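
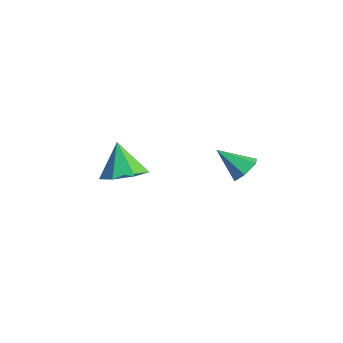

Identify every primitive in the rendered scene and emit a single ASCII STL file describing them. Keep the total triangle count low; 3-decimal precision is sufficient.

solid 
facet normal 0.448 0.623 -0.641
outer loop
vertex 4.277 1.166 -0.173
vertex 3.863 0.935 -0.687
vertex 3.664 1.48 -0.296
endloop
endfacet
facet normal -0.004 0.358 0.934
outer loop
vertex 4.277 1.166 -0.173
vertex 3.664 1.48 -0.296
vertex 3.197 0.005 0.267
endloop
endfacet
facet normal 0.448 0.623 -0.641
outer loop
vertex 3.664 1.48 -0.296
vertex 3.863 0.935 -0.687
vertex 3.25 1.248 -0.811
endloop
endfacet
facet normal -0.790 0.420 0.446
outer loop
vertex 3.664 1.48 -0.296
vertex 3.25 1.248 -0.811
vertex 3.197 0.005 0.267
endloop
endfacet
facet normal 0.448 0.623 -0.641
outer loop
vertex 3.25 1.248 -0.811
vertex 3.863 0.935 -0.687
vertex 3.449 0.703 -1.202
endloop
endfacet
facet normal -0.954 -0.172 -0.245
outer loop
vertex 3.25 1.248 -0.811
vertex 3.449 0.703 -1.202
vertex 3.197 0.005 0.267
endloop
endfacet
facet normal 0.447 0.625 -0.641
outer loop
vertex 3.449 0.703 -1.202
vertex 3.863 0.935 -0.687
vertex 4.063 0.39 -1.079
endloop
endfacet
facet normal -0.332 -0.829 -0.451
outer loop
vertex 3.449 0.703 -1.202
vertex 4.063 0.39 -1.079
vertex 3.197 0.005 0.267
endloop
endfacet
facet normal 0.448 0.625 -0.640
outer loop
vertex 4.063 0.39 -1.079
vertex 3.863 0.935 -0.687
vertex 4.477 0.621 -0.564
endloop
endfacet
facet normal 0.452 -0.891 0.036
outer loop
vertex 4.063 0.39 -1.079
vertex 4.477 0.621 -0.564
vertex 3.197 0.005 0.267
endloop
endfacet
facet normal 0.447 0.624 -0.641
outer loop
vertex 4.477 0.621 -0.564
vertex 3.863 0.935 -0.687
vertex 4.277 1.166 -0.173
endloop
endfacet
facet normal 0.616 -0.297 0.729
outer loop
vertex 4.477 0.621 -0.564
vertex 4.277 1.166 -0.173
vertex 3.197 0.005 0.267
endloop
endfacet
facet normal 0.390 0.034 -0.920
outer loop
vertex -0.522 -2.893 -2.729
vertex -1.197 -2.131 -2.987
vertex -0.234 -2.042 -2.576
endloop
endfacet
facet normal 0.568 -0.328 0.755
outer loop
vertex -0.522 -2.893 -2.729
vertex -0.234 -2.042 -2.576
vertex -1.863 -2.189 -1.413
endloop
endfacet
facet normal 0.390 0.035 -0.920
outer loop
vertex -0.234 -2.042 -2.576
vertex -1.197 -2.131 -2.987
vertex -0.672 -1.258 -2.732
endloop
endfacet
facet normal 0.499 0.429 0.753
outer loop
vertex -0.234 -2.042 -2.576
vertex -0.672 -1.258 -2.732
vertex -1.863 -2.189 -1.413
endloop
endfacet
facet normal 0.390 0.034 -0.920
outer loop
vertex -0.672 -1.258 -2.732
vertex -1.197 -2.131 -2.987
vertex -1.504 -1.131 -3.08
endloop
endfacet
facet normal -0.088 0.849 0.520
outer loop
vertex -0.672 -1.258 -2.732
vertex -1.504 -1.131 -3.08
vertex -1.863 -2.189 -1.413
endloop
endfacet
facet normal 0.390 0.034 -0.920
outer loop
vertex -1.504 -1.131 -3.08
vertex -1.197 -2.131 -2.987
vertex -2.105 -1.757 -3.358
endloop
endfacet
facet normal -0.751 0.619 0.231
outer loop
vertex -1.504 -1.131 -3.08
vertex -2.105 -1.757 -3.358
vertex -1.863 -2.189 -1.413
endloop
endfacet
facet normal 0.390 0.034 -0.920
outer loop
vertex -2.105 -1.757 -3.358
vertex -1.197 -2.131 -2.987
vertex -2.022 -2.665 -3.356
endloop
endfacet
facet normal -0.991 -0.090 0.103
outer loop
vertex -2.105 -1.757 -3.358
vertex -2.022 -2.665 -3.356
vertex -1.863 -2.189 -1.413
endloop
endfacet
facet normal 0.390 0.034 -0.920
outer loop
vertex -2.022 -2.665 -3.356
vertex -1.197 -2.131 -2.987
vertex -1.317 -3.17 -3.076
endloop
endfacet
facet normal -0.626 -0.744 0.234
outer loop
vertex -2.022 -2.665 -3.356
vertex -1.317 -3.17 -3.076
vertex -1.863 -2.189 -1.413
endloop
endfacet
facet normal 0.390 0.034 -0.920
outer loop
vertex -1.317 -3.17 -3.076
vertex -1.197 -2.131 -2.987
vertex -0.522 -2.893 -2.729
endloop
endfacet
facet normal 0.068 -0.849 0.523
outer loop
vertex -1.317 -3.17 -3.076
vertex -0.522 -2.893 -2.729
vertex -1.863 -2.189 -1.413
endloop
endfacet

endsolid


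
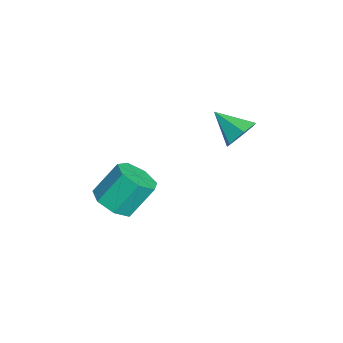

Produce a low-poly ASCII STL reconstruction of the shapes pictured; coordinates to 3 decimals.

solid 
facet normal 0.177 -0.582 -0.794
outer loop
vertex 0.843 -3.464 -1.567
vertex 0.345 -2.887 -2.101
vertex 1.256 -2.864 -1.915
endloop
endfacet
facet normal 0.841 -0.330 0.429
outer loop
vertex 0.843 -3.464 -1.567
vertex 1.256 -2.864 -1.915
vertex 0.554 -2.509 -0.266
endloop
endfacet
facet normal 0.841 -0.329 0.429
outer loop
vertex 0.554 -2.509 -0.266
vertex 1.256 -2.864 -1.915
vertex 0.966 -1.909 -0.614
endloop
endfacet
facet normal -0.177 0.582 0.794
outer loop
vertex 0.554 -2.509 -0.266
vertex 0.966 -1.909 -0.614
vertex 0.055 -1.933 -0.799
endloop
endfacet
facet normal 0.177 -0.582 -0.793
outer loop
vertex 1.256 -2.864 -1.915
vertex 0.345 -2.887 -2.101
vertex 0.983 -2.282 -2.403
endloop
endfacet
facet normal 0.924 0.375 -0.069
outer loop
vertex 1.256 -2.864 -1.915
vertex 0.983 -2.282 -2.403
vertex 0.966 -1.909 -0.614
endloop
endfacet
facet normal 0.924 0.375 -0.069
outer loop
vertex 0.966 -1.909 -0.614
vertex 0.983 -2.282 -2.403
vertex 0.693 -1.327 -1.102
endloop
endfacet
facet normal -0.176 0.583 0.793
outer loop
vertex 0.966 -1.909 -0.614
vertex 0.693 -1.327 -1.102
vertex 0.055 -1.933 -0.799
endloop
endfacet
facet normal 0.176 -0.582 -0.794
outer loop
vertex 0.983 -2.282 -2.403
vertex 0.345 -2.887 -2.101
vertex 0.229 -2.156 -2.663
endloop
endfacet
facet normal 0.311 0.798 -0.516
outer loop
vertex 0.983 -2.282 -2.403
vertex 0.229 -2.156 -2.663
vertex 0.693 -1.327 -1.102
endloop
endfacet
facet normal 0.312 0.798 -0.516
outer loop
vertex 0.693 -1.327 -1.102
vertex 0.229 -2.156 -2.663
vertex -0.06 -1.201 -1.362
endloop
endfacet
facet normal -0.176 0.583 0.793
outer loop
vertex 0.693 -1.327 -1.102
vertex -0.06 -1.201 -1.362
vertex 0.055 -1.933 -0.799
endloop
endfacet
facet normal 0.177 -0.582 -0.794
outer loop
vertex 0.229 -2.156 -2.663
vertex 0.345 -2.887 -2.101
vertex -0.437 -2.581 -2.5
endloop
endfacet
facet normal -0.536 0.619 -0.574
outer loop
vertex 0.229 -2.156 -2.663
vertex -0.437 -2.581 -2.5
vertex -0.06 -1.201 -1.362
endloop
endfacet
facet normal -0.536 0.619 -0.574
outer loop
vertex -0.06 -1.201 -1.362
vertex -0.437 -2.581 -2.5
vertex -0.727 -1.626 -1.198
endloop
endfacet
facet normal -0.176 0.583 0.793
outer loop
vertex -0.06 -1.201 -1.362
vertex -0.727 -1.626 -1.198
vertex 0.055 -1.933 -0.799
endloop
endfacet
facet normal 0.177 -0.583 -0.793
outer loop
vertex -0.437 -2.581 -2.5
vertex 0.345 -2.887 -2.101
vertex -0.515 -3.236 -2.036
endloop
endfacet
facet normal -0.980 -0.025 -0.200
outer loop
vertex -0.437 -2.581 -2.5
vertex -0.515 -3.236 -2.036
vertex -0.727 -1.626 -1.198
endloop
endfacet
facet normal -0.980 -0.026 -0.199
outer loop
vertex -0.727 -1.626 -1.198
vertex -0.515 -3.236 -2.036
vertex -0.804 -2.281 -0.734
endloop
endfacet
facet normal -0.176 0.583 0.793
outer loop
vertex -0.727 -1.626 -1.198
vertex -0.804 -2.281 -0.734
vertex 0.055 -1.933 -0.799
endloop
endfacet
facet normal 0.176 -0.582 -0.794
outer loop
vertex -0.515 -3.236 -2.036
vertex 0.345 -2.887 -2.101
vertex 0.055 -3.629 -1.621
endloop
endfacet
facet normal -0.686 -0.651 0.325
outer loop
vertex -0.515 -3.236 -2.036
vertex 0.055 -3.629 -1.621
vertex -0.804 -2.281 -0.734
endloop
endfacet
facet normal -0.686 -0.651 0.325
outer loop
vertex -0.804 -2.281 -0.734
vertex 0.055 -3.629 -1.621
vertex -0.234 -2.674 -0.319
endloop
endfacet
facet normal -0.176 0.583 0.793
outer loop
vertex -0.804 -2.281 -0.734
vertex -0.234 -2.674 -0.319
vertex 0.055 -1.933 -0.799
endloop
endfacet
facet normal 0.176 -0.582 -0.794
outer loop
vertex 0.055 -3.629 -1.621
vertex 0.345 -2.887 -2.101
vertex 0.843 -3.464 -1.567
endloop
endfacet
facet normal 0.123 -0.787 0.605
outer loop
vertex 0.055 -3.629 -1.621
vertex 0.843 -3.464 -1.567
vertex -0.234 -2.674 -0.319
endloop
endfacet
facet normal 0.124 -0.787 0.605
outer loop
vertex -0.234 -2.674 -0.319
vertex 0.843 -3.464 -1.567
vertex 0.554 -2.509 -0.266
endloop
endfacet
facet normal -0.175 0.583 0.794
outer loop
vertex -0.234 -2.674 -0.319
vertex 0.554 -2.509 -0.266
vertex 0.055 -1.933 -0.799
endloop
endfacet
facet normal 0.526 0.666 -0.529
outer loop
vertex -2.36 2.261 -0.358
vertex -2.928 2.22 -0.975
vertex -3.019 2.782 -0.357
endloop
endfacet
facet normal 0.071 0.088 0.994
outer loop
vertex -2.36 2.261 -0.358
vertex -3.019 2.782 -0.357
vertex -3.732 1.2 -0.165
endloop
endfacet
facet normal 0.525 0.667 -0.529
outer loop
vertex -3.019 2.782 -0.357
vertex -2.928 2.22 -0.975
vertex -3.588 2.74 -0.974
endloop
endfacet
facet normal -0.691 0.386 0.611
outer loop
vertex -3.019 2.782 -0.357
vertex -3.588 2.74 -0.974
vertex -3.732 1.2 -0.165
endloop
endfacet
facet normal 0.525 0.667 -0.529
outer loop
vertex -3.588 2.74 -0.974
vertex -2.928 2.22 -0.975
vertex -3.497 2.178 -1.592
endloop
endfacet
facet normal -0.988 0.011 -0.155
outer loop
vertex -3.588 2.74 -0.974
vertex -3.497 2.178 -1.592
vertex -3.732 1.2 -0.165
endloop
endfacet
facet normal 0.525 0.666 -0.530
outer loop
vertex -3.497 2.178 -1.592
vertex -2.928 2.22 -0.975
vertex -2.837 1.658 -1.592
endloop
endfacet
facet normal -0.521 -0.662 -0.539
outer loop
vertex -3.497 2.178 -1.592
vertex -2.837 1.658 -1.592
vertex -3.732 1.2 -0.165
endloop
endfacet
facet normal 0.526 0.666 -0.529
outer loop
vertex -2.837 1.658 -1.592
vertex -2.928 2.22 -0.975
vertex -2.269 1.7 -0.975
endloop
endfacet
facet normal 0.241 -0.958 -0.156
outer loop
vertex -2.837 1.658 -1.592
vertex -2.269 1.7 -0.975
vertex -3.732 1.2 -0.165
endloop
endfacet
facet normal 0.526 0.666 -0.528
outer loop
vertex -2.269 1.7 -0.975
vertex -2.928 2.22 -0.975
vertex -2.36 2.261 -0.358
endloop
endfacet
facet normal 0.537 -0.583 0.610
outer loop
vertex -2.269 1.7 -0.975
vertex -2.36 2.261 -0.358
vertex -3.732 1.2 -0.165
endloop
endfacet

endsolid


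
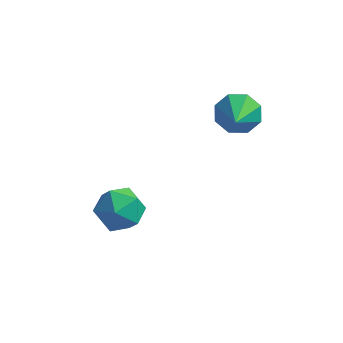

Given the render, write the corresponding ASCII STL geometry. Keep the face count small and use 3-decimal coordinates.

solid 
facet normal -0.199 0.840 -0.505
outer loop
vertex 1.526 0.323 1.863
vertex 0.521 0.264 2.161
vertex 1.387 0.707 2.556
endloop
endfacet
facet normal 0.936 -0.192 0.294
outer loop
vertex 1.526 0.323 1.863
vertex 1.387 0.707 2.556
vertex 0.859 -1.164 3.019
endloop
endfacet
facet normal -0.199 0.840 -0.505
outer loop
vertex 1.387 0.707 2.556
vertex 0.521 0.264 2.161
vertex 0.74 0.831 3.017
endloop
endfacet
facet normal 0.584 0.036 0.811
outer loop
vertex 1.387 0.707 2.556
vertex 0.74 0.831 3.017
vertex 0.859 -1.164 3.019
endloop
endfacet
facet normal -0.199 0.840 -0.505
outer loop
vertex 0.74 0.831 3.017
vertex 0.521 0.264 2.161
vertex -0.035 0.623 2.976
endloop
endfacet
facet normal -0.052 -0.002 0.999
outer loop
vertex 0.74 0.831 3.017
vertex -0.035 0.623 2.976
vertex 0.859 -1.164 3.019
endloop
endfacet
facet normal -0.200 0.839 -0.506
outer loop
vertex -0.035 0.623 2.976
vertex 0.521 0.264 2.161
vertex -0.484 0.204 2.458
endloop
endfacet
facet normal -0.600 -0.282 0.748
outer loop
vertex -0.035 0.623 2.976
vertex -0.484 0.204 2.458
vertex 0.859 -1.164 3.019
endloop
endfacet
facet normal -0.199 0.840 -0.504
outer loop
vertex -0.484 0.204 2.458
vertex 0.521 0.264 2.161
vertex -0.345 -0.179 1.765
endloop
endfacet
facet normal -0.739 -0.641 0.206
outer loop
vertex -0.484 0.204 2.458
vertex -0.345 -0.179 1.765
vertex 0.859 -1.164 3.019
endloop
endfacet
facet normal -0.199 0.840 -0.505
outer loop
vertex -0.345 -0.179 1.765
vertex 0.521 0.264 2.161
vertex 0.301 -0.303 1.305
endloop
endfacet
facet normal -0.387 -0.868 -0.310
outer loop
vertex -0.345 -0.179 1.765
vertex 0.301 -0.303 1.305
vertex 0.859 -1.164 3.019
endloop
endfacet
facet normal -0.199 0.840 -0.505
outer loop
vertex 0.301 -0.303 1.305
vertex 0.521 0.264 2.161
vertex 1.076 -0.095 1.345
endloop
endfacet
facet normal 0.249 -0.831 -0.498
outer loop
vertex 0.301 -0.303 1.305
vertex 1.076 -0.095 1.345
vertex 0.859 -1.164 3.019
endloop
endfacet
facet normal -0.199 0.840 -0.505
outer loop
vertex 1.076 -0.095 1.345
vertex 0.521 0.264 2.161
vertex 1.526 0.323 1.863
endloop
endfacet
facet normal 0.797 -0.550 -0.248
outer loop
vertex 1.076 -0.095 1.345
vertex 1.526 0.323 1.863
vertex 0.859 -1.164 3.019
endloop
endfacet
facet normal 0.115 0.489 0.865
outer loop
vertex -3.619 -1.847 -2.492
vertex -4.116 -2.807 -1.883
vertex -2.891 -2.76 -2.073
endloop
endfacet
facet normal 0.621 0.677 0.396
outer loop
vertex -3.619 -1.847 -2.492
vertex -2.891 -2.76 -2.073
vertex -2.696 -2.279 -3.2
endloop
endfacet
facet normal 0.297 0.937 -0.184
outer loop
vertex -3.619 -1.847 -2.492
vertex -2.696 -2.279 -3.2
vertex -3.8 -2.028 -3.706
endloop
endfacet
facet normal -0.408 0.910 -0.075
outer loop
vertex -3.619 -1.847 -2.492
vertex -3.8 -2.028 -3.706
vertex -4.678 -2.355 -2.892
endloop
endfacet
facet normal -0.520 0.633 0.573
outer loop
vertex -3.619 -1.847 -2.492
vertex -4.678 -2.355 -2.892
vertex -4.116 -2.807 -1.883
endloop
endfacet
facet normal 0.975 0.088 0.206
outer loop
vertex -2.696 -2.279 -3.2
vertex -2.891 -2.76 -2.073
vertex -2.622 -3.505 -3.028
endloop
endfacet
facet normal 0.158 -0.216 0.963
outer loop
vertex -2.891 -2.76 -2.073
vertex -4.116 -2.807 -1.883
vertex -3.5 -3.832 -2.214
endloop
endfacet
facet normal -0.870 0.017 0.492
outer loop
vertex -4.116 -2.807 -1.883
vertex -4.678 -2.355 -2.892
vertex -4.604 -3.581 -2.72
endloop
endfacet
facet normal -0.689 0.465 -0.556
outer loop
vertex -4.678 -2.355 -2.892
vertex -3.8 -2.028 -3.706
vertex -4.409 -3.1 -3.847
endloop
endfacet
facet normal 0.452 0.508 -0.733
outer loop
vertex -3.8 -2.028 -3.706
vertex -2.696 -2.279 -3.2
vertex -3.184 -3.053 -4.037
endloop
endfacet
facet normal 0.408 -0.910 0.075
outer loop
vertex -3.681 -4.013 -3.428
vertex -2.622 -3.505 -3.028
vertex -3.5 -3.832 -2.214
endloop
endfacet
facet normal -0.297 -0.937 0.184
outer loop
vertex -3.681 -4.013 -3.428
vertex -3.5 -3.832 -2.214
vertex -4.604 -3.581 -2.72
endloop
endfacet
facet normal -0.621 -0.677 -0.396
outer loop
vertex -3.681 -4.013 -3.428
vertex -4.604 -3.581 -2.72
vertex -4.409 -3.1 -3.847
endloop
endfacet
facet normal -0.115 -0.489 -0.865
outer loop
vertex -3.681 -4.013 -3.428
vertex -4.409 -3.1 -3.847
vertex -3.184 -3.053 -4.037
endloop
endfacet
facet normal 0.520 -0.633 -0.573
outer loop
vertex -3.681 -4.013 -3.428
vertex -3.184 -3.053 -4.037
vertex -2.622 -3.505 -3.028
endloop
endfacet
facet normal 0.689 -0.465 0.556
outer loop
vertex -3.5 -3.832 -2.214
vertex -2.622 -3.505 -3.028
vertex -2.891 -2.76 -2.073
endloop
endfacet
facet normal -0.452 -0.508 0.733
outer loop
vertex -4.604 -3.581 -2.72
vertex -3.5 -3.832 -2.214
vertex -4.116 -2.807 -1.883
endloop
endfacet
facet normal -0.975 -0.088 -0.206
outer loop
vertex -4.409 -3.1 -3.847
vertex -4.604 -3.581 -2.72
vertex -4.678 -2.355 -2.892
endloop
endfacet
facet normal -0.158 0.216 -0.963
outer loop
vertex -3.184 -3.053 -4.037
vertex -4.409 -3.1 -3.847
vertex -3.8 -2.028 -3.706
endloop
endfacet
facet normal 0.870 -0.017 -0.492
outer loop
vertex -2.622 -3.505 -3.028
vertex -3.184 -3.053 -4.037
vertex -2.696 -2.279 -3.2
endloop
endfacet

endsolid


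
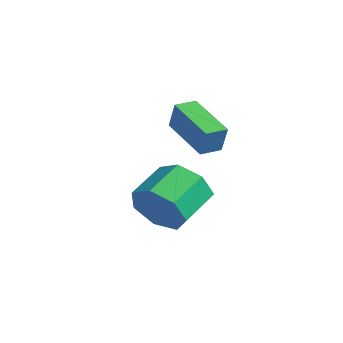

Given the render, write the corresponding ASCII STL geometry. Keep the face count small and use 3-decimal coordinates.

solid 
facet normal 0.333 -0.873 -0.356
outer loop
vertex 3.671 -1.1 -2.643
vertex 3.321 -1.602 -1.74
vertex 2.784 -1.426 -2.672
endloop
endfacet
facet normal -0.096 0.345 -0.934
outer loop
vertex 3.671 -1.1 -2.643
vertex 2.784 -1.426 -2.672
vertex 3.129 0.323 -2.062
endloop
endfacet
facet normal -0.095 0.344 -0.934
outer loop
vertex 3.129 0.323 -2.062
vertex 2.784 -1.426 -2.672
vertex 2.242 -0.003 -2.092
endloop
endfacet
facet normal -0.333 0.873 0.356
outer loop
vertex 3.129 0.323 -2.062
vertex 2.242 -0.003 -2.092
vertex 2.779 -0.178 -1.16
endloop
endfacet
facet normal 0.332 -0.873 -0.356
outer loop
vertex 2.784 -1.426 -2.672
vertex 3.321 -1.602 -1.74
vertex 2.301 -1.884 -2.0
endloop
endfacet
facet normal -0.793 -0.055 -0.607
outer loop
vertex 2.784 -1.426 -2.672
vertex 2.301 -1.884 -2.0
vertex 2.242 -0.003 -2.092
endloop
endfacet
facet normal -0.793 -0.055 -0.607
outer loop
vertex 2.242 -0.003 -2.092
vertex 2.301 -1.884 -2.0
vertex 1.759 -0.461 -1.42
endloop
endfacet
facet normal -0.333 0.873 0.356
outer loop
vertex 2.242 -0.003 -2.092
vertex 1.759 -0.461 -1.42
vertex 2.779 -0.178 -1.16
endloop
endfacet
facet normal 0.332 -0.873 -0.356
outer loop
vertex 2.301 -1.884 -2.0
vertex 3.321 -1.602 -1.74
vertex 2.586 -2.129 -1.133
endloop
endfacet
facet normal -0.894 -0.413 0.177
outer loop
vertex 2.301 -1.884 -2.0
vertex 2.586 -2.129 -1.133
vertex 1.759 -0.461 -1.42
endloop
endfacet
facet normal -0.894 -0.413 0.177
outer loop
vertex 1.759 -0.461 -1.42
vertex 2.586 -2.129 -1.133
vertex 2.044 -0.706 -0.552
endloop
endfacet
facet normal -0.333 0.873 0.356
outer loop
vertex 1.759 -0.461 -1.42
vertex 2.044 -0.706 -0.552
vertex 2.779 -0.178 -1.16
endloop
endfacet
facet normal 0.332 -0.873 -0.356
outer loop
vertex 2.586 -2.129 -1.133
vertex 3.321 -1.602 -1.74
vertex 3.425 -1.977 -0.722
endloop
endfacet
facet normal -0.322 -0.460 0.827
outer loop
vertex 2.586 -2.129 -1.133
vertex 3.425 -1.977 -0.722
vertex 2.044 -0.706 -0.552
endloop
endfacet
facet normal -0.321 -0.460 0.828
outer loop
vertex 2.044 -0.706 -0.552
vertex 3.425 -1.977 -0.722
vertex 2.883 -0.554 -0.142
endloop
endfacet
facet normal -0.332 0.873 0.356
outer loop
vertex 2.044 -0.706 -0.552
vertex 2.883 -0.554 -0.142
vertex 2.779 -0.178 -1.16
endloop
endfacet
facet normal 0.332 -0.874 -0.356
outer loop
vertex 3.425 -1.977 -0.722
vertex 3.321 -1.602 -1.74
vertex 4.185 -1.543 -1.079
endloop
endfacet
facet normal 0.493 -0.161 0.855
outer loop
vertex 3.425 -1.977 -0.722
vertex 4.185 -1.543 -1.079
vertex 2.883 -0.554 -0.142
endloop
endfacet
facet normal 0.493 -0.161 0.855
outer loop
vertex 2.883 -0.554 -0.142
vertex 4.185 -1.543 -1.079
vertex 3.643 -0.119 -0.498
endloop
endfacet
facet normal -0.333 0.873 0.356
outer loop
vertex 2.883 -0.554 -0.142
vertex 3.643 -0.119 -0.498
vertex 2.779 -0.178 -1.16
endloop
endfacet
facet normal 0.333 -0.873 -0.357
outer loop
vertex 4.185 -1.543 -1.079
vertex 3.321 -1.602 -1.74
vertex 4.295 -1.152 -1.933
endloop
endfacet
facet normal 0.936 0.259 0.239
outer loop
vertex 4.185 -1.543 -1.079
vertex 4.295 -1.152 -1.933
vertex 3.643 -0.119 -0.498
endloop
endfacet
facet normal 0.936 0.259 0.239
outer loop
vertex 3.643 -0.119 -0.498
vertex 4.295 -1.152 -1.933
vertex 3.753 0.271 -1.353
endloop
endfacet
facet normal -0.332 0.874 0.356
outer loop
vertex 3.643 -0.119 -0.498
vertex 3.753 0.271 -1.353
vertex 2.779 -0.178 -1.16
endloop
endfacet
facet normal 0.333 -0.873 -0.356
outer loop
vertex 4.295 -1.152 -1.933
vertex 3.321 -1.602 -1.74
vertex 3.671 -1.1 -2.643
endloop
endfacet
facet normal 0.675 0.484 -0.557
outer loop
vertex 4.295 -1.152 -1.933
vertex 3.671 -1.1 -2.643
vertex 3.753 0.271 -1.353
endloop
endfacet
facet normal 0.674 0.484 -0.558
outer loop
vertex 3.753 0.271 -1.353
vertex 3.671 -1.1 -2.643
vertex 3.129 0.323 -2.062
endloop
endfacet
facet normal -0.332 0.873 0.356
outer loop
vertex 3.753 0.271 -1.353
vertex 3.129 0.323 -2.062
vertex 2.779 -0.178 -1.16
endloop
endfacet
facet normal -0.952 0.009 0.308
outer loop
vertex -0.926 1.791 0.625
vertex -0.92 2.671 0.619
vertex -1.289 1.786 -0.498
endloop
endfacet
facet normal -0.006 -1.000 0.007
outer loop
vertex 0.7 1.769 -1.139
vertex -0.926 1.791 0.625
vertex -1.289 1.786 -0.498
endloop
endfacet
facet normal -0.952 0.009 0.308
outer loop
vertex -1.289 1.786 -0.498
vertex -0.92 2.671 0.619
vertex -1.283 2.666 -0.504
endloop
endfacet
facet normal -0.307 -0.004 -0.952
outer loop
vertex -1.283 2.666 -0.504
vertex 0.7 1.769 -1.139
vertex -1.289 1.786 -0.498
endloop
endfacet
facet normal 0.307 0.004 0.952
outer loop
vertex -0.926 1.791 0.625
vertex 1.069 2.654 -0.022
vertex -0.92 2.671 0.619
endloop
endfacet
facet normal -0.006 -1.000 0.007
outer loop
vertex 1.063 1.774 -0.016
vertex -0.926 1.791 0.625
vertex 0.7 1.769 -1.139
endloop
endfacet
facet normal 0.307 0.004 0.952
outer loop
vertex 1.063 1.774 -0.016
vertex 1.069 2.654 -0.022
vertex -0.926 1.791 0.625
endloop
endfacet
facet normal 0.006 1.000 -0.007
outer loop
vertex -0.92 2.671 0.619
vertex 1.069 2.654 -0.022
vertex -1.283 2.666 -0.504
endloop
endfacet
facet normal -0.307 -0.004 -0.952
outer loop
vertex 0.706 2.649 -1.145
vertex 0.7 1.769 -1.139
vertex -1.283 2.666 -0.504
endloop
endfacet
facet normal 0.006 1.000 -0.007
outer loop
vertex -1.283 2.666 -0.504
vertex 1.069 2.654 -0.022
vertex 0.706 2.649 -1.145
endloop
endfacet
facet normal 0.952 -0.009 -0.308
outer loop
vertex 0.706 2.649 -1.145
vertex 1.063 1.774 -0.016
vertex 0.7 1.769 -1.139
endloop
endfacet
facet normal 0.952 -0.009 -0.308
outer loop
vertex 1.069 2.654 -0.022
vertex 1.063 1.774 -0.016
vertex 0.706 2.649 -1.145
endloop
endfacet

endsolid


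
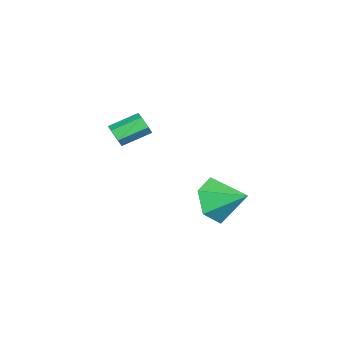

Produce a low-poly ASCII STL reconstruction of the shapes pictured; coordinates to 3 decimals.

solid 
facet normal -0.289 -0.850 -0.441
outer loop
vertex 2.436 0.757 -3.328
vertex 1.92 0.454 -2.405
vertex 1.383 1.033 -3.17
endloop
endfacet
facet normal 0.144 0.844 -0.517
outer loop
vertex 2.436 0.757 -3.328
vertex 1.383 1.033 -3.17
vertex 2.36 1.746 -1.735
endloop
endfacet
facet normal -0.289 -0.850 -0.441
outer loop
vertex 1.383 1.033 -3.17
vertex 1.92 0.454 -2.405
vertex 0.867 0.73 -2.247
endloop
endfacet
facet normal -0.554 0.832 -0.036
outer loop
vertex 1.383 1.033 -3.17
vertex 0.867 0.73 -2.247
vertex 2.36 1.746 -1.735
endloop
endfacet
facet normal -0.289 -0.850 -0.440
outer loop
vertex 0.867 0.73 -2.247
vertex 1.92 0.454 -2.405
vertex 1.405 0.151 -1.482
endloop
endfacet
facet normal -0.544 0.439 0.715
outer loop
vertex 0.867 0.73 -2.247
vertex 1.405 0.151 -1.482
vertex 2.36 1.746 -1.735
endloop
endfacet
facet normal -0.289 -0.850 -0.440
outer loop
vertex 1.405 0.151 -1.482
vertex 1.92 0.454 -2.405
vertex 2.458 -0.125 -1.64
endloop
endfacet
facet normal 0.163 0.059 0.985
outer loop
vertex 1.405 0.151 -1.482
vertex 2.458 -0.125 -1.64
vertex 2.36 1.746 -1.735
endloop
endfacet
facet normal -0.289 -0.850 -0.440
outer loop
vertex 2.458 -0.125 -1.64
vertex 1.92 0.454 -2.405
vertex 2.973 0.178 -2.563
endloop
endfacet
facet normal 0.861 0.071 0.504
outer loop
vertex 2.458 -0.125 -1.64
vertex 2.973 0.178 -2.563
vertex 2.36 1.746 -1.735
endloop
endfacet
facet normal -0.289 -0.850 -0.441
outer loop
vertex 2.973 0.178 -2.563
vertex 1.92 0.454 -2.405
vertex 2.436 0.757 -3.328
endloop
endfacet
facet normal 0.851 0.463 -0.247
outer loop
vertex 2.973 0.178 -2.563
vertex 2.436 0.757 -3.328
vertex 2.36 1.746 -1.735
endloop
endfacet
facet normal 0.440 -0.800 -0.409
outer loop
vertex -1.901 -4.087 -2.027
vertex -2.097 -4.412 -1.602
vertex -2.408 -4.342 -2.074
endloop
endfacet
facet normal -0.117 0.400 -0.909
outer loop
vertex -1.901 -4.087 -2.027
vertex -2.408 -4.342 -2.074
vertex -2.507 -2.983 -1.463
endloop
endfacet
facet normal -0.117 0.400 -0.909
outer loop
vertex -2.507 -2.983 -1.463
vertex -2.408 -4.342 -2.074
vertex -3.015 -3.238 -1.51
endloop
endfacet
facet normal -0.439 0.800 0.409
outer loop
vertex -2.507 -2.983 -1.463
vertex -3.015 -3.238 -1.51
vertex -2.703 -3.308 -1.038
endloop
endfacet
facet normal 0.440 -0.800 -0.409
outer loop
vertex -2.408 -4.342 -2.074
vertex -2.097 -4.412 -1.602
vertex -2.604 -4.667 -1.649
endloop
endfacet
facet normal -0.830 -0.187 -0.526
outer loop
vertex -2.408 -4.342 -2.074
vertex -2.604 -4.667 -1.649
vertex -3.015 -3.238 -1.51
endloop
endfacet
facet normal -0.830 -0.187 -0.526
outer loop
vertex -3.015 -3.238 -1.51
vertex -2.604 -4.667 -1.649
vertex -3.211 -3.563 -1.085
endloop
endfacet
facet normal -0.439 0.800 0.409
outer loop
vertex -3.015 -3.238 -1.51
vertex -3.211 -3.563 -1.085
vertex -2.703 -3.308 -1.038
endloop
endfacet
facet normal 0.440 -0.800 -0.409
outer loop
vertex -2.604 -4.667 -1.649
vertex -2.097 -4.412 -1.602
vertex -2.293 -4.737 -1.177
endloop
endfacet
facet normal -0.713 -0.588 0.383
outer loop
vertex -2.604 -4.667 -1.649
vertex -2.293 -4.737 -1.177
vertex -3.211 -3.563 -1.085
endloop
endfacet
facet normal -0.713 -0.587 0.384
outer loop
vertex -3.211 -3.563 -1.085
vertex -2.293 -4.737 -1.177
vertex -2.899 -3.633 -0.613
endloop
endfacet
facet normal -0.439 0.800 0.409
outer loop
vertex -3.211 -3.563 -1.085
vertex -2.899 -3.633 -0.613
vertex -2.703 -3.308 -1.038
endloop
endfacet
facet normal 0.439 -0.800 -0.409
outer loop
vertex -2.293 -4.737 -1.177
vertex -2.097 -4.412 -1.602
vertex -1.785 -4.482 -1.13
endloop
endfacet
facet normal 0.117 -0.400 0.909
outer loop
vertex -2.293 -4.737 -1.177
vertex -1.785 -4.482 -1.13
vertex -2.899 -3.633 -0.613
endloop
endfacet
facet normal 0.117 -0.400 0.909
outer loop
vertex -2.899 -3.633 -0.613
vertex -1.785 -4.482 -1.13
vertex -2.392 -3.378 -0.566
endloop
endfacet
facet normal -0.440 0.800 0.409
outer loop
vertex -2.899 -3.633 -0.613
vertex -2.392 -3.378 -0.566
vertex -2.703 -3.308 -1.038
endloop
endfacet
facet normal 0.439 -0.800 -0.409
outer loop
vertex -1.785 -4.482 -1.13
vertex -2.097 -4.412 -1.602
vertex -1.589 -4.157 -1.555
endloop
endfacet
facet normal 0.830 0.187 0.526
outer loop
vertex -1.785 -4.482 -1.13
vertex -1.589 -4.157 -1.555
vertex -2.392 -3.378 -0.566
endloop
endfacet
facet normal 0.830 0.187 0.526
outer loop
vertex -2.392 -3.378 -0.566
vertex -1.589 -4.157 -1.555
vertex -2.196 -3.053 -0.991
endloop
endfacet
facet normal -0.440 0.800 0.409
outer loop
vertex -2.392 -3.378 -0.566
vertex -2.196 -3.053 -0.991
vertex -2.703 -3.308 -1.038
endloop
endfacet
facet normal 0.439 -0.800 -0.409
outer loop
vertex -1.589 -4.157 -1.555
vertex -2.097 -4.412 -1.602
vertex -1.901 -4.087 -2.027
endloop
endfacet
facet normal 0.712 0.588 -0.384
outer loop
vertex -1.589 -4.157 -1.555
vertex -1.901 -4.087 -2.027
vertex -2.196 -3.053 -0.991
endloop
endfacet
facet normal 0.713 0.587 -0.383
outer loop
vertex -2.196 -3.053 -0.991
vertex -1.901 -4.087 -2.027
vertex -2.507 -2.983 -1.463
endloop
endfacet
facet normal -0.440 0.800 0.409
outer loop
vertex -2.196 -3.053 -0.991
vertex -2.507 -2.983 -1.463
vertex -2.703 -3.308 -1.038
endloop
endfacet

endsolid


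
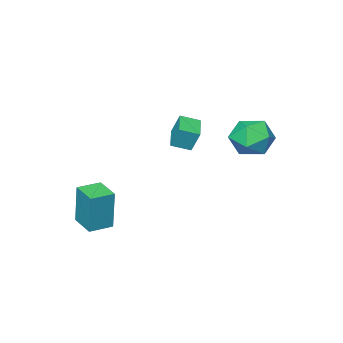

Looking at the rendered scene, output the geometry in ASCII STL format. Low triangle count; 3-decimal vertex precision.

solid 
facet normal -0.979 0.203 0.010
outer loop
vertex 2.198 -0.521 -1.43
vertex 2.453 0.715 -1.572
vertex 2.131 -0.744 -3.497
endloop
endfacet
facet normal -0.200 -0.973 0.112
outer loop
vertex 3.247 -0.975 -3.508
vertex 2.198 -0.521 -1.43
vertex 2.131 -0.744 -3.497
endloop
endfacet
facet normal -0.979 0.202 0.010
outer loop
vertex 2.131 -0.744 -3.497
vertex 2.453 0.715 -1.572
vertex 2.385 0.492 -3.639
endloop
endfacet
facet normal -0.032 -0.108 -0.994
outer loop
vertex 2.385 0.492 -3.639
vertex 3.247 -0.975 -3.508
vertex 2.131 -0.744 -3.497
endloop
endfacet
facet normal 0.032 0.108 0.994
outer loop
vertex 2.198 -0.521 -1.43
vertex 3.569 0.484 -1.583
vertex 2.453 0.715 -1.572
endloop
endfacet
facet normal -0.200 -0.973 0.112
outer loop
vertex 3.315 -0.752 -1.441
vertex 2.198 -0.521 -1.43
vertex 3.247 -0.975 -3.508
endloop
endfacet
facet normal 0.032 0.108 0.994
outer loop
vertex 3.315 -0.752 -1.441
vertex 3.569 0.484 -1.583
vertex 2.198 -0.521 -1.43
endloop
endfacet
facet normal 0.200 0.973 -0.112
outer loop
vertex 2.453 0.715 -1.572
vertex 3.569 0.484 -1.583
vertex 2.385 0.492 -3.639
endloop
endfacet
facet normal -0.032 -0.108 -0.994
outer loop
vertex 3.502 0.261 -3.65
vertex 3.247 -0.975 -3.508
vertex 2.385 0.492 -3.639
endloop
endfacet
facet normal 0.200 0.973 -0.112
outer loop
vertex 2.385 0.492 -3.639
vertex 3.569 0.484 -1.583
vertex 3.502 0.261 -3.65
endloop
endfacet
facet normal 0.979 -0.203 -0.010
outer loop
vertex 3.502 0.261 -3.65
vertex 3.315 -0.752 -1.441
vertex 3.247 -0.975 -3.508
endloop
endfacet
facet normal 0.979 -0.202 -0.010
outer loop
vertex 3.569 0.484 -1.583
vertex 3.315 -0.752 -1.441
vertex 3.502 0.261 -3.65
endloop
endfacet
facet normal -0.604 0.667 0.436
outer loop
vertex -2.634 4.708 1.595
vertex -3.506 4.234 1.112
vertex -3.171 3.889 2.105
endloop
endfacet
facet normal -0.028 0.542 0.840
outer loop
vertex -2.634 4.708 1.595
vertex -3.171 3.889 2.105
vertex -2.067 3.92 2.122
endloop
endfacet
facet normal 0.551 0.700 0.454
outer loop
vertex -2.634 4.708 1.595
vertex -2.067 3.92 2.122
vertex -1.721 4.285 1.139
endloop
endfacet
facet normal 0.334 0.924 -0.188
outer loop
vertex -2.634 4.708 1.595
vertex -1.721 4.285 1.139
vertex -2.61 4.479 0.515
endloop
endfacet
facet normal -0.380 0.903 -0.200
outer loop
vertex -2.634 4.708 1.595
vertex -2.61 4.479 0.515
vertex -3.506 4.234 1.112
endloop
endfacet
facet normal -0.011 -0.156 0.988
outer loop
vertex -2.067 3.92 2.122
vertex -3.171 3.889 2.105
vertex -2.59 2.961 1.965
endloop
endfacet
facet normal -0.941 0.047 0.334
outer loop
vertex -3.171 3.889 2.105
vertex -3.506 4.234 1.112
vertex -3.479 3.155 1.341
endloop
endfacet
facet normal -0.579 0.429 -0.693
outer loop
vertex -3.506 4.234 1.112
vertex -2.61 4.479 0.515
vertex -3.133 3.52 0.358
endloop
endfacet
facet normal 0.575 0.462 -0.675
outer loop
vertex -2.61 4.479 0.515
vertex -1.721 4.285 1.139
vertex -2.029 3.551 0.375
endloop
endfacet
facet normal 0.926 0.100 0.363
outer loop
vertex -1.721 4.285 1.139
vertex -2.067 3.92 2.122
vertex -1.694 3.206 1.368
endloop
endfacet
facet normal -0.334 -0.924 0.188
outer loop
vertex -2.566 2.732 0.885
vertex -2.59 2.961 1.965
vertex -3.479 3.155 1.341
endloop
endfacet
facet normal -0.551 -0.700 -0.454
outer loop
vertex -2.566 2.732 0.885
vertex -3.479 3.155 1.341
vertex -3.133 3.52 0.358
endloop
endfacet
facet normal 0.028 -0.542 -0.840
outer loop
vertex -2.566 2.732 0.885
vertex -3.133 3.52 0.358
vertex -2.029 3.551 0.375
endloop
endfacet
facet normal 0.604 -0.667 -0.436
outer loop
vertex -2.566 2.732 0.885
vertex -2.029 3.551 0.375
vertex -1.694 3.206 1.368
endloop
endfacet
facet normal 0.380 -0.903 0.200
outer loop
vertex -2.566 2.732 0.885
vertex -1.694 3.206 1.368
vertex -2.59 2.961 1.965
endloop
endfacet
facet normal -0.575 -0.462 0.675
outer loop
vertex -3.479 3.155 1.341
vertex -2.59 2.961 1.965
vertex -3.171 3.889 2.105
endloop
endfacet
facet normal -0.926 -0.100 -0.363
outer loop
vertex -3.133 3.52 0.358
vertex -3.479 3.155 1.341
vertex -3.506 4.234 1.112
endloop
endfacet
facet normal 0.011 0.156 -0.988
outer loop
vertex -2.029 3.551 0.375
vertex -3.133 3.52 0.358
vertex -2.61 4.479 0.515
endloop
endfacet
facet normal 0.941 -0.047 -0.334
outer loop
vertex -1.694 3.206 1.368
vertex -2.029 3.551 0.375
vertex -1.721 4.285 1.139
endloop
endfacet
facet normal 0.579 -0.429 0.693
outer loop
vertex -2.59 2.961 1.965
vertex -1.694 3.206 1.368
vertex -2.067 3.92 2.122
endloop
endfacet
facet normal -0.671 -0.707 0.222
outer loop
vertex 0.344 2.451 2.981
vertex -0.325 2.993 2.685
vertex 0.452 2.031 1.971
endloop
endfacet
facet normal 0.734 -0.595 0.326
outer loop
vertex 1.285 2.907 1.695
vertex 0.344 2.451 2.981
vertex 0.452 2.031 1.971
endloop
endfacet
facet normal -0.671 -0.707 0.222
outer loop
vertex 0.452 2.031 1.971
vertex -0.325 2.993 2.685
vertex -0.216 2.572 1.674
endloop
endfacet
facet normal 0.098 -0.383 -0.919
outer loop
vertex -0.216 2.572 1.674
vertex 1.285 2.907 1.695
vertex 0.452 2.031 1.971
endloop
endfacet
facet normal -0.097 0.382 0.919
outer loop
vertex 0.344 2.451 2.981
vertex 0.508 3.869 2.409
vertex -0.325 2.993 2.685
endloop
endfacet
facet normal 0.735 -0.595 0.327
outer loop
vertex 1.176 3.328 2.706
vertex 0.344 2.451 2.981
vertex 1.285 2.907 1.695
endloop
endfacet
facet normal -0.099 0.382 0.919
outer loop
vertex 1.176 3.328 2.706
vertex 0.508 3.869 2.409
vertex 0.344 2.451 2.981
endloop
endfacet
facet normal -0.734 0.595 -0.327
outer loop
vertex -0.325 2.993 2.685
vertex 0.508 3.869 2.409
vertex -0.216 2.572 1.674
endloop
endfacet
facet normal 0.098 -0.381 -0.919
outer loop
vertex 0.616 3.449 1.399
vertex 1.285 2.907 1.695
vertex -0.216 2.572 1.674
endloop
endfacet
facet normal -0.735 0.595 -0.326
outer loop
vertex -0.216 2.572 1.674
vertex 0.508 3.869 2.409
vertex 0.616 3.449 1.399
endloop
endfacet
facet normal 0.671 0.707 -0.222
outer loop
vertex 0.616 3.449 1.399
vertex 1.176 3.328 2.706
vertex 1.285 2.907 1.695
endloop
endfacet
facet normal 0.671 0.707 -0.222
outer loop
vertex 0.508 3.869 2.409
vertex 1.176 3.328 2.706
vertex 0.616 3.449 1.399
endloop
endfacet

endsolid


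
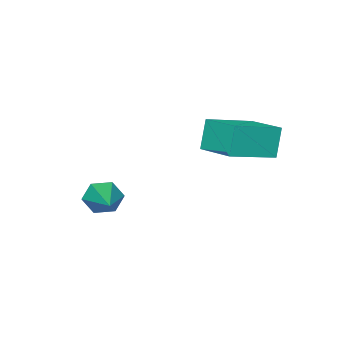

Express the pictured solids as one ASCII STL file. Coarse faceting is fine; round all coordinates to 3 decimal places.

solid 
facet normal -0.938 0.217 -0.270
outer loop
vertex -3.985 0.89 2.169
vertex -3.787 1.931 2.318
vertex -3.73 0.96 1.34
endloop
endfacet
facet normal -0.185 -0.973 -0.139
outer loop
vertex -2.473 0.669 1.702
vertex -3.985 0.89 2.169
vertex -3.73 0.96 1.34
endloop
endfacet
facet normal -0.938 0.218 -0.271
outer loop
vertex -3.73 0.96 1.34
vertex -3.787 1.931 2.318
vertex -3.531 2.001 1.489
endloop
endfacet
facet normal 0.293 0.080 -0.953
outer loop
vertex -3.531 2.001 1.489
vertex -2.473 0.669 1.702
vertex -3.73 0.96 1.34
endloop
endfacet
facet normal -0.293 -0.081 0.953
outer loop
vertex -3.985 0.89 2.169
vertex -2.53 1.64 2.68
vertex -3.787 1.931 2.318
endloop
endfacet
facet normal -0.185 -0.973 -0.139
outer loop
vertex -2.729 0.599 2.531
vertex -3.985 0.89 2.169
vertex -2.473 0.669 1.702
endloop
endfacet
facet normal -0.293 -0.080 0.953
outer loop
vertex -2.729 0.599 2.531
vertex -2.53 1.64 2.68
vertex -3.985 0.89 2.169
endloop
endfacet
facet normal 0.185 0.973 0.139
outer loop
vertex -3.787 1.931 2.318
vertex -2.53 1.64 2.68
vertex -3.531 2.001 1.489
endloop
endfacet
facet normal 0.293 0.081 -0.953
outer loop
vertex -2.275 1.71 1.851
vertex -2.473 0.669 1.702
vertex -3.531 2.001 1.489
endloop
endfacet
facet normal 0.185 0.973 0.139
outer loop
vertex -3.531 2.001 1.489
vertex -2.53 1.64 2.68
vertex -2.275 1.71 1.851
endloop
endfacet
facet normal 0.938 -0.217 0.271
outer loop
vertex -2.275 1.71 1.851
vertex -2.729 0.599 2.531
vertex -2.473 0.669 1.702
endloop
endfacet
facet normal 0.938 -0.218 0.270
outer loop
vertex -2.53 1.64 2.68
vertex -2.729 0.599 2.531
vertex -2.275 1.71 1.851
endloop
endfacet
facet normal -0.601 -0.746 -0.286
outer loop
vertex -1.258 -1.529 -0.638
vertex -1.518 -1.482 -0.214
vertex -1.651 -1.22 -0.618
endloop
endfacet
facet normal 0.303 0.440 -0.846
outer loop
vertex -1.258 -1.529 -0.638
vertex -1.651 -1.22 -0.618
vertex -0.582 -0.318 0.234
endloop
endfacet
facet normal -0.601 -0.746 -0.286
outer loop
vertex -1.651 -1.22 -0.618
vertex -1.518 -1.482 -0.214
vertex -1.911 -1.173 -0.194
endloop
endfacet
facet normal -0.424 0.835 -0.352
outer loop
vertex -1.651 -1.22 -0.618
vertex -1.911 -1.173 -0.194
vertex -0.582 -0.318 0.234
endloop
endfacet
facet normal -0.601 -0.745 -0.289
outer loop
vertex -1.911 -1.173 -0.194
vertex -1.518 -1.482 -0.214
vertex -1.779 -1.436 0.21
endloop
endfacet
facet normal -0.566 0.594 0.572
outer loop
vertex -1.911 -1.173 -0.194
vertex -1.779 -1.436 0.21
vertex -0.582 -0.318 0.234
endloop
endfacet
facet normal -0.599 -0.747 -0.288
outer loop
vertex -1.779 -1.436 0.21
vertex -1.518 -1.482 -0.214
vertex -1.386 -1.744 0.191
endloop
endfacet
facet normal 0.017 -0.040 0.999
outer loop
vertex -1.779 -1.436 0.21
vertex -1.386 -1.744 0.191
vertex -0.582 -0.318 0.234
endloop
endfacet
facet normal -0.602 -0.746 -0.286
outer loop
vertex -1.386 -1.744 0.191
vertex -1.518 -1.482 -0.214
vertex -1.126 -1.791 -0.233
endloop
endfacet
facet normal 0.745 -0.435 0.505
outer loop
vertex -1.386 -1.744 0.191
vertex -1.126 -1.791 -0.233
vertex -0.582 -0.318 0.234
endloop
endfacet
facet normal -0.602 -0.746 -0.286
outer loop
vertex -1.126 -1.791 -0.233
vertex -1.518 -1.482 -0.214
vertex -1.258 -1.529 -0.638
endloop
endfacet
facet normal 0.888 -0.196 -0.416
outer loop
vertex -1.126 -1.791 -0.233
vertex -1.258 -1.529 -0.638
vertex -0.582 -0.318 0.234
endloop
endfacet

endsolid


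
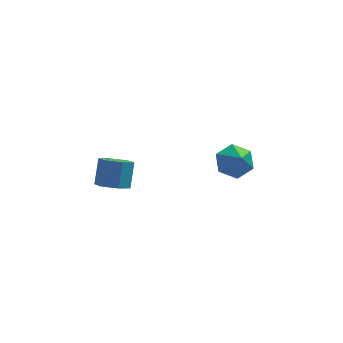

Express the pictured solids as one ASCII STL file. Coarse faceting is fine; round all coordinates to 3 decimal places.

solid 
facet normal -0.185 -0.591 -0.785
outer loop
vertex -2.689 -1.958 2.865
vertex -3.503 -1.715 2.874
vertex -2.936 -1.281 2.414
endloop
endfacet
facet normal 0.939 0.130 -0.319
outer loop
vertex -2.689 -1.958 2.865
vertex -2.936 -1.281 2.414
vertex -2.422 -1.108 3.996
endloop
endfacet
facet normal 0.939 0.130 -0.319
outer loop
vertex -2.422 -1.108 3.996
vertex -2.936 -1.281 2.414
vertex -2.669 -0.431 3.546
endloop
endfacet
facet normal 0.186 0.590 0.786
outer loop
vertex -2.422 -1.108 3.996
vertex -2.669 -0.431 3.546
vertex -3.237 -0.865 4.006
endloop
endfacet
facet normal -0.186 -0.590 -0.786
outer loop
vertex -2.936 -1.281 2.414
vertex -3.503 -1.715 2.874
vertex -3.75 -1.038 2.424
endloop
endfacet
facet normal 0.218 0.755 -0.618
outer loop
vertex -2.936 -1.281 2.414
vertex -3.75 -1.038 2.424
vertex -2.669 -0.431 3.546
endloop
endfacet
facet normal 0.218 0.755 -0.619
outer loop
vertex -2.669 -0.431 3.546
vertex -3.75 -1.038 2.424
vertex -3.483 -0.188 3.555
endloop
endfacet
facet normal 0.185 0.591 0.786
outer loop
vertex -2.669 -0.431 3.546
vertex -3.483 -0.188 3.555
vertex -3.237 -0.865 4.006
endloop
endfacet
facet normal -0.186 -0.590 -0.786
outer loop
vertex -3.75 -1.038 2.424
vertex -3.503 -1.715 2.874
vertex -4.318 -1.472 2.884
endloop
endfacet
facet normal -0.721 0.625 -0.300
outer loop
vertex -3.75 -1.038 2.424
vertex -4.318 -1.472 2.884
vertex -3.483 -0.188 3.555
endloop
endfacet
facet normal -0.721 0.625 -0.300
outer loop
vertex -3.483 -0.188 3.555
vertex -4.318 -1.472 2.884
vertex -4.051 -0.622 4.015
endloop
endfacet
facet normal 0.185 0.591 0.786
outer loop
vertex -3.483 -0.188 3.555
vertex -4.051 -0.622 4.015
vertex -3.237 -0.865 4.006
endloop
endfacet
facet normal -0.186 -0.590 -0.786
outer loop
vertex -4.318 -1.472 2.884
vertex -3.503 -1.715 2.874
vertex -4.071 -2.149 3.334
endloop
endfacet
facet normal -0.939 -0.130 0.319
outer loop
vertex -4.318 -1.472 2.884
vertex -4.071 -2.149 3.334
vertex -4.051 -0.622 4.015
endloop
endfacet
facet normal -0.939 -0.130 0.319
outer loop
vertex -4.051 -0.622 4.015
vertex -4.071 -2.149 3.334
vertex -3.804 -1.299 4.466
endloop
endfacet
facet normal 0.185 0.591 0.785
outer loop
vertex -4.051 -0.622 4.015
vertex -3.804 -1.299 4.466
vertex -3.237 -0.865 4.006
endloop
endfacet
facet normal -0.185 -0.591 -0.786
outer loop
vertex -4.071 -2.149 3.334
vertex -3.503 -1.715 2.874
vertex -3.257 -2.392 3.325
endloop
endfacet
facet normal -0.219 -0.755 0.618
outer loop
vertex -4.071 -2.149 3.334
vertex -3.257 -2.392 3.325
vertex -3.804 -1.299 4.466
endloop
endfacet
facet normal -0.218 -0.755 0.619
outer loop
vertex -3.804 -1.299 4.466
vertex -3.257 -2.392 3.325
vertex -2.99 -1.542 4.456
endloop
endfacet
facet normal 0.186 0.590 0.786
outer loop
vertex -3.804 -1.299 4.466
vertex -2.99 -1.542 4.456
vertex -3.237 -0.865 4.006
endloop
endfacet
facet normal -0.185 -0.591 -0.786
outer loop
vertex -3.257 -2.392 3.325
vertex -3.503 -1.715 2.874
vertex -2.689 -1.958 2.865
endloop
endfacet
facet normal 0.721 -0.625 0.300
outer loop
vertex -3.257 -2.392 3.325
vertex -2.689 -1.958 2.865
vertex -2.99 -1.542 4.456
endloop
endfacet
facet normal 0.721 -0.625 0.300
outer loop
vertex -2.99 -1.542 4.456
vertex -2.689 -1.958 2.865
vertex -2.422 -1.108 3.996
endloop
endfacet
facet normal 0.186 0.590 0.786
outer loop
vertex -2.99 -1.542 4.456
vertex -2.422 -1.108 3.996
vertex -3.237 -0.865 4.006
endloop
endfacet
facet normal -0.113 0.655 -0.748
outer loop
vertex 3.643 2.765 0.73
vertex 2.787 2.29 0.443
vertex 2.746 3.054 1.118
endloop
endfacet
facet normal 0.460 0.309 0.833
outer loop
vertex 3.643 2.765 0.73
vertex 2.746 3.054 1.118
vertex 2.973 1.21 1.677
endloop
endfacet
facet normal -0.113 0.654 -0.748
outer loop
vertex 2.746 3.054 1.118
vertex 2.787 2.29 0.443
vertex 1.889 2.579 0.832
endloop
endfacet
facet normal -0.415 0.217 0.884
outer loop
vertex 2.746 3.054 1.118
vertex 1.889 2.579 0.832
vertex 2.973 1.21 1.677
endloop
endfacet
facet normal -0.113 0.655 -0.747
outer loop
vertex 1.889 2.579 0.832
vertex 2.787 2.29 0.443
vertex 1.931 1.816 0.157
endloop
endfacet
facet normal -0.822 -0.402 0.403
outer loop
vertex 1.889 2.579 0.832
vertex 1.931 1.816 0.157
vertex 2.973 1.21 1.677
endloop
endfacet
facet normal -0.113 0.655 -0.747
outer loop
vertex 1.931 1.816 0.157
vertex 2.787 2.29 0.443
vertex 2.829 1.527 -0.232
endloop
endfacet
facet normal -0.353 -0.927 -0.127
outer loop
vertex 1.931 1.816 0.157
vertex 2.829 1.527 -0.232
vertex 2.973 1.21 1.677
endloop
endfacet
facet normal -0.112 0.655 -0.747
outer loop
vertex 2.829 1.527 -0.232
vertex 2.787 2.29 0.443
vertex 3.685 2.001 0.055
endloop
endfacet
facet normal 0.522 -0.834 -0.178
outer loop
vertex 2.829 1.527 -0.232
vertex 3.685 2.001 0.055
vertex 2.973 1.21 1.677
endloop
endfacet
facet normal -0.112 0.654 -0.748
outer loop
vertex 3.685 2.001 0.055
vertex 2.787 2.29 0.443
vertex 3.643 2.765 0.73
endloop
endfacet
facet normal 0.928 -0.216 0.302
outer loop
vertex 3.685 2.001 0.055
vertex 3.643 2.765 0.73
vertex 2.973 1.21 1.677
endloop
endfacet

endsolid


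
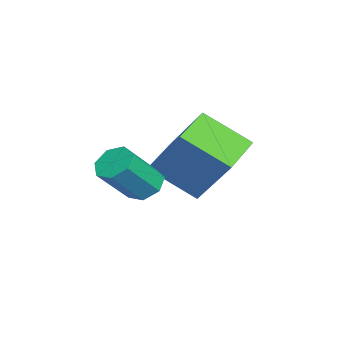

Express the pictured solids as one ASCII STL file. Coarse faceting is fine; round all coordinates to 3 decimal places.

solid 
facet normal -0.921 0.311 0.235
outer loop
vertex -0.985 1.555 -2.599
vertex -0.78 2.852 -3.513
vertex -1.656 0.653 -4.03
endloop
endfacet
facet normal -0.128 -0.811 0.571
outer loop
vertex -0.34 0.208 -4.367
vertex -0.985 1.555 -2.599
vertex -1.656 0.653 -4.03
endloop
endfacet
facet normal -0.921 0.311 0.236
outer loop
vertex -1.656 0.653 -4.03
vertex -0.78 2.852 -3.513
vertex -1.452 1.95 -4.944
endloop
endfacet
facet normal -0.369 -0.496 -0.786
outer loop
vertex -1.452 1.95 -4.944
vertex -0.34 0.208 -4.367
vertex -1.656 0.653 -4.03
endloop
endfacet
facet normal 0.369 0.496 0.786
outer loop
vertex -0.985 1.555 -2.599
vertex 0.536 2.407 -3.85
vertex -0.78 2.852 -3.513
endloop
endfacet
facet normal -0.128 -0.811 0.571
outer loop
vertex 0.332 1.11 -2.936
vertex -0.985 1.555 -2.599
vertex -0.34 0.208 -4.367
endloop
endfacet
facet normal 0.369 0.496 0.786
outer loop
vertex 0.332 1.11 -2.936
vertex 0.536 2.407 -3.85
vertex -0.985 1.555 -2.599
endloop
endfacet
facet normal 0.128 0.811 -0.571
outer loop
vertex -0.78 2.852 -3.513
vertex 0.536 2.407 -3.85
vertex -1.452 1.95 -4.944
endloop
endfacet
facet normal -0.369 -0.496 -0.786
outer loop
vertex -0.135 1.505 -5.281
vertex -0.34 0.208 -4.367
vertex -1.452 1.95 -4.944
endloop
endfacet
facet normal 0.128 0.811 -0.571
outer loop
vertex -1.452 1.95 -4.944
vertex 0.536 2.407 -3.85
vertex -0.135 1.505 -5.281
endloop
endfacet
facet normal 0.920 -0.312 -0.236
outer loop
vertex -0.135 1.505 -5.281
vertex 0.332 1.11 -2.936
vertex -0.34 0.208 -4.367
endloop
endfacet
facet normal 0.921 -0.311 -0.236
outer loop
vertex 0.536 2.407 -3.85
vertex 0.332 1.11 -2.936
vertex -0.135 1.505 -5.281
endloop
endfacet
facet normal -0.492 0.479 -0.727
outer loop
vertex 1.733 0.764 -4.199
vertex 1.323 0.368 -4.182
vertex 1.36 0.854 -3.887
endloop
endfacet
facet normal 0.435 0.859 0.272
outer loop
vertex 1.733 0.764 -4.199
vertex 1.36 0.854 -3.887
vertex 2.427 0.088 -3.174
endloop
endfacet
facet normal 0.435 0.859 0.272
outer loop
vertex 2.427 0.088 -3.174
vertex 1.36 0.854 -3.887
vertex 2.054 0.178 -2.862
endloop
endfacet
facet normal 0.492 -0.480 0.726
outer loop
vertex 2.427 0.088 -3.174
vertex 2.054 0.178 -2.862
vertex 2.017 -0.308 -3.158
endloop
endfacet
facet normal -0.493 0.479 -0.727
outer loop
vertex 1.36 0.854 -3.887
vertex 1.323 0.368 -4.182
vertex 0.959 0.578 -3.797
endloop
endfacet
facet normal -0.318 0.678 0.663
outer loop
vertex 1.36 0.854 -3.887
vertex 0.959 0.578 -3.797
vertex 2.054 0.178 -2.862
endloop
endfacet
facet normal -0.319 0.677 0.663
outer loop
vertex 2.054 0.178 -2.862
vertex 0.959 0.578 -3.797
vertex 1.653 -0.098 -2.773
endloop
endfacet
facet normal 0.492 -0.480 0.727
outer loop
vertex 2.054 0.178 -2.862
vertex 1.653 -0.098 -2.773
vertex 2.017 -0.308 -3.158
endloop
endfacet
facet normal -0.491 0.480 -0.727
outer loop
vertex 0.959 0.578 -3.797
vertex 1.323 0.368 -4.182
vertex 0.832 0.144 -3.998
endloop
endfacet
facet normal -0.832 -0.014 0.555
outer loop
vertex 0.959 0.578 -3.797
vertex 0.832 0.144 -3.998
vertex 1.653 -0.098 -2.773
endloop
endfacet
facet normal -0.832 -0.012 0.555
outer loop
vertex 1.653 -0.098 -2.773
vertex 0.832 0.144 -3.998
vertex 1.526 -0.532 -2.973
endloop
endfacet
facet normal 0.492 -0.479 0.727
outer loop
vertex 1.653 -0.098 -2.773
vertex 1.526 -0.532 -2.973
vertex 2.017 -0.308 -3.158
endloop
endfacet
facet normal -0.491 0.480 -0.727
outer loop
vertex 0.832 0.144 -3.998
vertex 1.323 0.368 -4.182
vertex 1.075 -0.121 -4.337
endloop
endfacet
facet normal -0.719 -0.695 0.028
outer loop
vertex 0.832 0.144 -3.998
vertex 1.075 -0.121 -4.337
vertex 1.526 -0.532 -2.973
endloop
endfacet
facet normal -0.718 -0.695 0.028
outer loop
vertex 1.526 -0.532 -2.973
vertex 1.075 -0.121 -4.337
vertex 1.769 -0.797 -3.313
endloop
endfacet
facet normal 0.492 -0.480 0.726
outer loop
vertex 1.526 -0.532 -2.973
vertex 1.769 -0.797 -3.313
vertex 2.017 -0.308 -3.158
endloop
endfacet
facet normal -0.493 0.480 -0.726
outer loop
vertex 1.075 -0.121 -4.337
vertex 1.323 0.368 -4.182
vertex 1.504 -0.018 -4.56
endloop
endfacet
facet normal -0.065 -0.852 -0.519
outer loop
vertex 1.075 -0.121 -4.337
vertex 1.504 -0.018 -4.56
vertex 1.769 -0.797 -3.313
endloop
endfacet
facet normal -0.065 -0.852 -0.519
outer loop
vertex 1.769 -0.797 -3.313
vertex 1.504 -0.018 -4.56
vertex 2.198 -0.694 -3.536
endloop
endfacet
facet normal 0.493 -0.480 0.726
outer loop
vertex 1.769 -0.797 -3.313
vertex 2.198 -0.694 -3.536
vertex 2.017 -0.308 -3.158
endloop
endfacet
facet normal -0.492 0.480 -0.726
outer loop
vertex 1.504 -0.018 -4.56
vertex 1.323 0.368 -4.182
vertex 1.797 0.376 -4.498
endloop
endfacet
facet normal 0.638 -0.368 -0.676
outer loop
vertex 1.504 -0.018 -4.56
vertex 1.797 0.376 -4.498
vertex 2.198 -0.694 -3.536
endloop
endfacet
facet normal 0.638 -0.368 -0.676
outer loop
vertex 2.198 -0.694 -3.536
vertex 1.797 0.376 -4.498
vertex 2.491 -0.3 -3.474
endloop
endfacet
facet normal 0.492 -0.480 0.726
outer loop
vertex 2.198 -0.694 -3.536
vertex 2.491 -0.3 -3.474
vertex 2.017 -0.308 -3.158
endloop
endfacet
facet normal -0.493 0.479 -0.727
outer loop
vertex 1.797 0.376 -4.498
vertex 1.323 0.368 -4.182
vertex 1.733 0.764 -4.199
endloop
endfacet
facet normal 0.861 0.392 -0.325
outer loop
vertex 1.797 0.376 -4.498
vertex 1.733 0.764 -4.199
vertex 2.491 -0.3 -3.474
endloop
endfacet
facet normal 0.861 0.392 -0.324
outer loop
vertex 2.491 -0.3 -3.474
vertex 1.733 0.764 -4.199
vertex 2.427 0.088 -3.174
endloop
endfacet
facet normal 0.492 -0.480 0.726
outer loop
vertex 2.491 -0.3 -3.474
vertex 2.427 0.088 -3.174
vertex 2.017 -0.308 -3.158
endloop
endfacet

endsolid


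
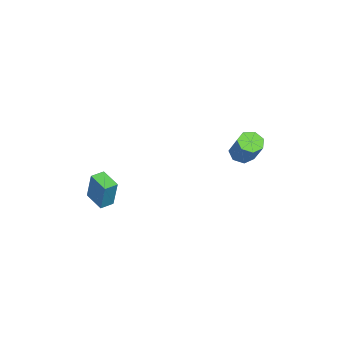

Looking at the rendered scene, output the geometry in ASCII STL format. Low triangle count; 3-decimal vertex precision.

solid 
facet normal -0.839 0.543 0.022
outer loop
vertex 1.151 -3.918 1.895
vertex 1.807 -2.892 1.57
vertex 0.862 -4.293 0.128
endloop
endfacet
facet normal -0.521 -0.814 0.258
outer loop
vertex 1.533 -4.728 0.11
vertex 1.151 -3.918 1.895
vertex 0.862 -4.293 0.128
endloop
endfacet
facet normal -0.839 0.543 0.022
outer loop
vertex 0.862 -4.293 0.128
vertex 1.807 -2.892 1.57
vertex 1.518 -3.267 -0.198
endloop
endfacet
facet normal -0.159 -0.205 -0.966
outer loop
vertex 1.518 -3.267 -0.198
vertex 1.533 -4.728 0.11
vertex 0.862 -4.293 0.128
endloop
endfacet
facet normal 0.159 0.205 0.966
outer loop
vertex 1.151 -3.918 1.895
vertex 2.478 -3.327 1.552
vertex 1.807 -2.892 1.57
endloop
endfacet
facet normal -0.521 -0.814 0.258
outer loop
vertex 1.822 -4.353 1.878
vertex 1.151 -3.918 1.895
vertex 1.533 -4.728 0.11
endloop
endfacet
facet normal 0.158 0.206 0.966
outer loop
vertex 1.822 -4.353 1.878
vertex 2.478 -3.327 1.552
vertex 1.151 -3.918 1.895
endloop
endfacet
facet normal 0.521 0.814 -0.258
outer loop
vertex 1.807 -2.892 1.57
vertex 2.478 -3.327 1.552
vertex 1.518 -3.267 -0.198
endloop
endfacet
facet normal -0.158 -0.205 -0.966
outer loop
vertex 2.189 -3.702 -0.215
vertex 1.533 -4.728 0.11
vertex 1.518 -3.267 -0.198
endloop
endfacet
facet normal 0.521 0.814 -0.258
outer loop
vertex 1.518 -3.267 -0.198
vertex 2.478 -3.327 1.552
vertex 2.189 -3.702 -0.215
endloop
endfacet
facet normal 0.839 -0.543 -0.022
outer loop
vertex 2.189 -3.702 -0.215
vertex 1.822 -4.353 1.878
vertex 1.533 -4.728 0.11
endloop
endfacet
facet normal 0.839 -0.543 -0.022
outer loop
vertex 2.478 -3.327 1.552
vertex 1.822 -4.353 1.878
vertex 2.189 -3.702 -0.215
endloop
endfacet
facet normal -0.452 -0.383 -0.806
outer loop
vertex -1.415 2.229 2.597
vertex -2.047 2.528 2.809
vertex -1.528 2.814 2.382
endloop
endfacet
facet normal 0.874 -0.009 -0.485
outer loop
vertex -1.415 2.229 2.597
vertex -1.528 2.814 2.382
vertex -0.562 2.953 4.12
endloop
endfacet
facet normal 0.874 -0.009 -0.485
outer loop
vertex -0.562 2.953 4.12
vertex -1.528 2.814 2.382
vertex -0.675 3.538 3.905
endloop
endfacet
facet normal 0.451 0.383 0.806
outer loop
vertex -0.562 2.953 4.12
vertex -0.675 3.538 3.905
vertex -1.193 3.252 4.331
endloop
endfacet
facet normal -0.451 -0.384 -0.806
outer loop
vertex -1.528 2.814 2.382
vertex -2.047 2.528 2.809
vertex -2.031 3.183 2.488
endloop
endfacet
facet normal 0.406 0.716 -0.568
outer loop
vertex -1.528 2.814 2.382
vertex -2.031 3.183 2.488
vertex -0.675 3.538 3.905
endloop
endfacet
facet normal 0.407 0.715 -0.568
outer loop
vertex -0.675 3.538 3.905
vertex -2.031 3.183 2.488
vertex -1.178 3.908 4.011
endloop
endfacet
facet normal 0.451 0.383 0.806
outer loop
vertex -0.675 3.538 3.905
vertex -1.178 3.908 4.011
vertex -1.193 3.252 4.331
endloop
endfacet
facet normal -0.452 -0.384 -0.805
outer loop
vertex -2.031 3.183 2.488
vertex -2.047 2.528 2.809
vertex -2.546 3.059 2.836
endloop
endfacet
facet normal -0.368 0.902 -0.223
outer loop
vertex -2.031 3.183 2.488
vertex -2.546 3.059 2.836
vertex -1.178 3.908 4.011
endloop
endfacet
facet normal -0.368 0.903 -0.224
outer loop
vertex -1.178 3.908 4.011
vertex -2.546 3.059 2.836
vertex -1.693 3.784 4.358
endloop
endfacet
facet normal 0.451 0.383 0.806
outer loop
vertex -1.178 3.908 4.011
vertex -1.693 3.784 4.358
vertex -1.193 3.252 4.331
endloop
endfacet
facet normal -0.451 -0.383 -0.806
outer loop
vertex -2.546 3.059 2.836
vertex -2.047 2.528 2.809
vertex -2.685 2.535 3.163
endloop
endfacet
facet normal -0.865 0.410 0.289
outer loop
vertex -2.546 3.059 2.836
vertex -2.685 2.535 3.163
vertex -1.693 3.784 4.358
endloop
endfacet
facet normal -0.865 0.410 0.290
outer loop
vertex -1.693 3.784 4.358
vertex -2.685 2.535 3.163
vertex -1.832 3.259 4.686
endloop
endfacet
facet normal 0.452 0.384 0.805
outer loop
vertex -1.693 3.784 4.358
vertex -1.832 3.259 4.686
vertex -1.193 3.252 4.331
endloop
endfacet
facet normal -0.451 -0.383 -0.806
outer loop
vertex -2.685 2.535 3.163
vertex -2.047 2.528 2.809
vertex -2.343 2.005 3.223
endloop
endfacet
facet normal -0.710 -0.392 0.584
outer loop
vertex -2.685 2.535 3.163
vertex -2.343 2.005 3.223
vertex -1.832 3.259 4.686
endloop
endfacet
facet normal -0.710 -0.393 0.585
outer loop
vertex -1.832 3.259 4.686
vertex -2.343 2.005 3.223
vertex -1.49 2.73 4.746
endloop
endfacet
facet normal 0.452 0.383 0.806
outer loop
vertex -1.832 3.259 4.686
vertex -1.49 2.73 4.746
vertex -1.193 3.252 4.331
endloop
endfacet
facet normal -0.452 -0.382 -0.806
outer loop
vertex -2.343 2.005 3.223
vertex -2.047 2.528 2.809
vertex -1.778 1.869 2.971
endloop
endfacet
facet normal -0.020 -0.898 0.439
outer loop
vertex -2.343 2.005 3.223
vertex -1.778 1.869 2.971
vertex -1.49 2.73 4.746
endloop
endfacet
facet normal -0.022 -0.898 0.439
outer loop
vertex -1.49 2.73 4.746
vertex -1.778 1.869 2.971
vertex -0.925 2.593 4.494
endloop
endfacet
facet normal 0.452 0.383 0.805
outer loop
vertex -1.49 2.73 4.746
vertex -0.925 2.593 4.494
vertex -1.193 3.252 4.331
endloop
endfacet
facet normal -0.451 -0.382 -0.806
outer loop
vertex -1.778 1.869 2.971
vertex -2.047 2.528 2.809
vertex -1.415 2.229 2.597
endloop
endfacet
facet normal 0.684 -0.728 -0.037
outer loop
vertex -1.778 1.869 2.971
vertex -1.415 2.229 2.597
vertex -0.925 2.593 4.494
endloop
endfacet
facet normal 0.684 -0.728 -0.037
outer loop
vertex -0.925 2.593 4.494
vertex -1.415 2.229 2.597
vertex -0.562 2.953 4.12
endloop
endfacet
facet normal 0.451 0.383 0.806
outer loop
vertex -0.925 2.593 4.494
vertex -0.562 2.953 4.12
vertex -1.193 3.252 4.331
endloop
endfacet

endsolid


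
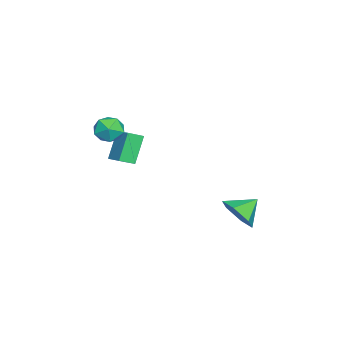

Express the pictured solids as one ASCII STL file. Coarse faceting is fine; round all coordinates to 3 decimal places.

solid 
facet normal 0.571 -0.633 -0.523
outer loop
vertex 4.748 2.586 -2.908
vertex 4.071 2.677 -3.758
vertex 4.916 3.358 -3.659
endloop
endfacet
facet normal 0.339 0.617 0.710
outer loop
vertex 4.748 2.586 -2.908
vertex 4.916 3.358 -3.659
vertex 3.289 3.543 -3.042
endloop
endfacet
facet normal 0.571 -0.633 -0.523
outer loop
vertex 4.916 3.358 -3.659
vertex 4.071 2.677 -3.758
vertex 4.24 3.449 -4.508
endloop
endfacet
facet normal 0.118 0.993 0.013
outer loop
vertex 4.916 3.358 -3.659
vertex 4.24 3.449 -4.508
vertex 3.289 3.543 -3.042
endloop
endfacet
facet normal 0.572 -0.633 -0.522
outer loop
vertex 4.24 3.449 -4.508
vertex 4.071 2.677 -3.758
vertex 3.395 2.768 -4.608
endloop
endfacet
facet normal -0.546 0.736 -0.401
outer loop
vertex 4.24 3.449 -4.508
vertex 3.395 2.768 -4.608
vertex 3.289 3.543 -3.042
endloop
endfacet
facet normal 0.572 -0.632 -0.523
outer loop
vertex 3.395 2.768 -4.608
vertex 4.071 2.677 -3.758
vertex 3.226 1.995 -3.858
endloop
endfacet
facet normal -0.988 0.102 -0.117
outer loop
vertex 3.395 2.768 -4.608
vertex 3.226 1.995 -3.858
vertex 3.289 3.543 -3.042
endloop
endfacet
facet normal 0.572 -0.632 -0.523
outer loop
vertex 3.226 1.995 -3.858
vertex 4.071 2.677 -3.758
vertex 3.903 1.904 -3.008
endloop
endfacet
facet normal -0.766 -0.275 0.581
outer loop
vertex 3.226 1.995 -3.858
vertex 3.903 1.904 -3.008
vertex 3.289 3.543 -3.042
endloop
endfacet
facet normal 0.572 -0.632 -0.523
outer loop
vertex 3.903 1.904 -3.008
vertex 4.071 2.677 -3.758
vertex 4.748 2.586 -2.908
endloop
endfacet
facet normal -0.103 -0.018 0.995
outer loop
vertex 3.903 1.904 -3.008
vertex 4.748 2.586 -2.908
vertex 3.289 3.543 -3.042
endloop
endfacet
facet normal -0.523 0.142 0.840
outer loop
vertex 2.254 -3.103 0.366
vertex 1.855 -2.386 -0.004
vertex 1.293 -3.879 -0.101
endloop
endfacet
facet normal 0.443 -0.796 0.412
outer loop
vertex 2.225 -4.134 -1.596
vertex 2.254 -3.103 0.366
vertex 1.293 -3.879 -0.101
endloop
endfacet
facet normal -0.523 0.142 0.840
outer loop
vertex 1.293 -3.879 -0.101
vertex 1.855 -2.386 -0.004
vertex 0.894 -3.162 -0.471
endloop
endfacet
facet normal -0.728 -0.588 -0.354
outer loop
vertex 0.894 -3.162 -0.471
vertex 2.225 -4.134 -1.596
vertex 1.293 -3.879 -0.101
endloop
endfacet
facet normal 0.728 0.588 0.354
outer loop
vertex 2.254 -3.103 0.366
vertex 2.787 -2.641 -1.499
vertex 1.855 -2.386 -0.004
endloop
endfacet
facet normal 0.443 -0.796 0.412
outer loop
vertex 3.186 -3.358 -1.129
vertex 2.254 -3.103 0.366
vertex 2.225 -4.134 -1.596
endloop
endfacet
facet normal 0.728 0.588 0.354
outer loop
vertex 3.186 -3.358 -1.129
vertex 2.787 -2.641 -1.499
vertex 2.254 -3.103 0.366
endloop
endfacet
facet normal -0.443 0.796 -0.412
outer loop
vertex 1.855 -2.386 -0.004
vertex 2.787 -2.641 -1.499
vertex 0.894 -3.162 -0.471
endloop
endfacet
facet normal -0.728 -0.588 -0.354
outer loop
vertex 1.826 -3.417 -1.966
vertex 2.225 -4.134 -1.596
vertex 0.894 -3.162 -0.471
endloop
endfacet
facet normal -0.443 0.796 -0.412
outer loop
vertex 0.894 -3.162 -0.471
vertex 2.787 -2.641 -1.499
vertex 1.826 -3.417 -1.966
endloop
endfacet
facet normal 0.523 -0.142 -0.840
outer loop
vertex 1.826 -3.417 -1.966
vertex 3.186 -3.358 -1.129
vertex 2.225 -4.134 -1.596
endloop
endfacet
facet normal 0.523 -0.142 -0.840
outer loop
vertex 2.787 -2.641 -1.499
vertex 3.186 -3.358 -1.129
vertex 1.826 -3.417 -1.966
endloop
endfacet
facet normal 0.453 0.679 0.578
outer loop
vertex 3.407 -3.029 1.017
vertex 3.085 -3.442 1.754
vertex 3.886 -3.686 1.413
endloop
endfacet
facet normal 0.816 0.578 -0.028
outer loop
vertex 3.407 -3.029 1.017
vertex 3.886 -3.686 1.413
vertex 3.829 -3.649 0.512
endloop
endfacet
facet normal 0.379 0.726 -0.574
outer loop
vertex 3.407 -3.029 1.017
vertex 3.829 -3.649 0.512
vertex 2.992 -3.383 0.295
endloop
endfacet
facet normal -0.253 0.918 -0.305
outer loop
vertex 3.407 -3.029 1.017
vertex 2.992 -3.383 0.295
vertex 2.532 -3.255 1.063
endloop
endfacet
facet normal -0.208 0.889 0.407
outer loop
vertex 3.407 -3.029 1.017
vertex 2.532 -3.255 1.063
vertex 3.085 -3.442 1.754
endloop
endfacet
facet normal 0.991 -0.112 -0.067
outer loop
vertex 3.829 -3.649 0.512
vertex 3.886 -3.686 1.413
vertex 3.768 -4.445 0.937
endloop
endfacet
facet normal 0.405 0.052 0.913
outer loop
vertex 3.886 -3.686 1.413
vertex 3.085 -3.442 1.754
vertex 3.308 -4.317 1.705
endloop
endfacet
facet normal -0.664 0.391 0.637
outer loop
vertex 3.085 -3.442 1.754
vertex 2.532 -3.255 1.063
vertex 2.471 -4.051 1.488
endloop
endfacet
facet normal -0.737 0.437 -0.515
outer loop
vertex 2.532 -3.255 1.063
vertex 2.992 -3.383 0.295
vertex 2.414 -4.014 0.587
endloop
endfacet
facet normal 0.286 0.126 -0.950
outer loop
vertex 2.992 -3.383 0.295
vertex 3.829 -3.649 0.512
vertex 3.215 -4.258 0.246
endloop
endfacet
facet normal 0.253 -0.918 0.305
outer loop
vertex 2.893 -4.671 0.983
vertex 3.768 -4.445 0.937
vertex 3.308 -4.317 1.705
endloop
endfacet
facet normal -0.379 -0.726 0.574
outer loop
vertex 2.893 -4.671 0.983
vertex 3.308 -4.317 1.705
vertex 2.471 -4.051 1.488
endloop
endfacet
facet normal -0.816 -0.578 0.028
outer loop
vertex 2.893 -4.671 0.983
vertex 2.471 -4.051 1.488
vertex 2.414 -4.014 0.587
endloop
endfacet
facet normal -0.453 -0.679 -0.578
outer loop
vertex 2.893 -4.671 0.983
vertex 2.414 -4.014 0.587
vertex 3.215 -4.258 0.246
endloop
endfacet
facet normal 0.208 -0.889 -0.407
outer loop
vertex 2.893 -4.671 0.983
vertex 3.215 -4.258 0.246
vertex 3.768 -4.445 0.937
endloop
endfacet
facet normal 0.737 -0.437 0.515
outer loop
vertex 3.308 -4.317 1.705
vertex 3.768 -4.445 0.937
vertex 3.886 -3.686 1.413
endloop
endfacet
facet normal -0.286 -0.126 0.950
outer loop
vertex 2.471 -4.051 1.488
vertex 3.308 -4.317 1.705
vertex 3.085 -3.442 1.754
endloop
endfacet
facet normal -0.991 0.112 0.067
outer loop
vertex 2.414 -4.014 0.587
vertex 2.471 -4.051 1.488
vertex 2.532 -3.255 1.063
endloop
endfacet
facet normal -0.405 -0.052 -0.913
outer loop
vertex 3.215 -4.258 0.246
vertex 2.414 -4.014 0.587
vertex 2.992 -3.383 0.295
endloop
endfacet
facet normal 0.664 -0.391 -0.637
outer loop
vertex 3.768 -4.445 0.937
vertex 3.215 -4.258 0.246
vertex 3.829 -3.649 0.512
endloop
endfacet

endsolid


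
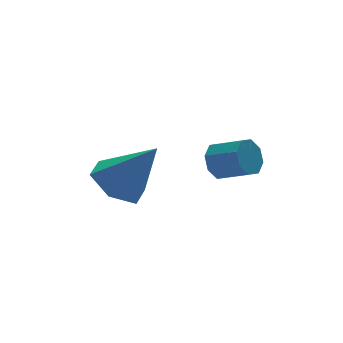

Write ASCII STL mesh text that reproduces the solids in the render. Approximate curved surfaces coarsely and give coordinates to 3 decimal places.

solid 
facet normal -0.498 0.760 -0.418
outer loop
vertex -0.184 0.846 -3.029
vertex -0.474 0.398 -3.497
vertex -0.653 0.636 -2.852
endloop
endfacet
facet normal 0.086 0.524 0.848
outer loop
vertex -0.184 0.846 -3.029
vertex -0.653 0.636 -2.852
vertex 0.404 -0.05 -2.535
endloop
endfacet
facet normal 0.085 0.522 0.849
outer loop
vertex 0.404 -0.05 -2.535
vertex -0.653 0.636 -2.852
vertex -0.065 -0.26 -2.359
endloop
endfacet
facet normal 0.497 -0.760 0.419
outer loop
vertex 0.404 -0.05 -2.535
vertex -0.065 -0.26 -2.359
vertex 0.114 -0.498 -3.003
endloop
endfacet
facet normal -0.499 0.759 -0.418
outer loop
vertex -0.653 0.636 -2.852
vertex -0.474 0.398 -3.497
vertex -1.017 0.286 -3.053
endloop
endfacet
facet normal -0.550 0.096 0.830
outer loop
vertex -0.653 0.636 -2.852
vertex -1.017 0.286 -3.053
vertex -0.065 -0.26 -2.359
endloop
endfacet
facet normal -0.550 0.096 0.830
outer loop
vertex -0.065 -0.26 -2.359
vertex -1.017 0.286 -3.053
vertex -0.429 -0.61 -2.56
endloop
endfacet
facet normal 0.498 -0.759 0.419
outer loop
vertex -0.065 -0.26 -2.359
vertex -0.429 -0.61 -2.56
vertex 0.114 -0.498 -3.003
endloop
endfacet
facet normal -0.499 0.759 -0.418
outer loop
vertex -1.017 0.286 -3.053
vertex -0.474 0.398 -3.497
vertex -1.063 0.002 -3.514
endloop
endfacet
facet normal -0.863 -0.387 0.325
outer loop
vertex -1.017 0.286 -3.053
vertex -1.063 0.002 -3.514
vertex -0.429 -0.61 -2.56
endloop
endfacet
facet normal -0.863 -0.387 0.325
outer loop
vertex -0.429 -0.61 -2.56
vertex -1.063 0.002 -3.514
vertex -0.475 -0.894 -3.021
endloop
endfacet
facet normal 0.498 -0.760 0.418
outer loop
vertex -0.429 -0.61 -2.56
vertex -0.475 -0.894 -3.021
vertex 0.114 -0.498 -3.003
endloop
endfacet
facet normal -0.499 0.759 -0.418
outer loop
vertex -1.063 0.002 -3.514
vertex -0.474 0.398 -3.497
vertex -0.764 -0.05 -3.965
endloop
endfacet
facet normal -0.670 -0.643 -0.370
outer loop
vertex -1.063 0.002 -3.514
vertex -0.764 -0.05 -3.965
vertex -0.475 -0.894 -3.021
endloop
endfacet
facet normal -0.670 -0.644 -0.371
outer loop
vertex -0.475 -0.894 -3.021
vertex -0.764 -0.05 -3.965
vertex -0.176 -0.946 -3.471
endloop
endfacet
facet normal 0.498 -0.760 0.419
outer loop
vertex -0.475 -0.894 -3.021
vertex -0.176 -0.946 -3.471
vertex 0.114 -0.498 -3.003
endloop
endfacet
facet normal -0.497 0.760 -0.419
outer loop
vertex -0.764 -0.05 -3.965
vertex -0.474 0.398 -3.497
vertex -0.295 0.16 -4.141
endloop
endfacet
facet normal -0.084 -0.523 -0.848
outer loop
vertex -0.764 -0.05 -3.965
vertex -0.295 0.16 -4.141
vertex -0.176 -0.946 -3.471
endloop
endfacet
facet normal -0.086 -0.523 -0.848
outer loop
vertex -0.176 -0.946 -3.471
vertex -0.295 0.16 -4.141
vertex 0.293 -0.736 -3.648
endloop
endfacet
facet normal 0.498 -0.760 0.418
outer loop
vertex -0.176 -0.946 -3.471
vertex 0.293 -0.736 -3.648
vertex 0.114 -0.498 -3.003
endloop
endfacet
facet normal -0.498 0.759 -0.419
outer loop
vertex -0.295 0.16 -4.141
vertex -0.474 0.398 -3.497
vertex 0.069 0.51 -3.94
endloop
endfacet
facet normal 0.550 -0.096 -0.830
outer loop
vertex -0.295 0.16 -4.141
vertex 0.069 0.51 -3.94
vertex 0.293 -0.736 -3.648
endloop
endfacet
facet normal 0.550 -0.096 -0.830
outer loop
vertex 0.293 -0.736 -3.648
vertex 0.069 0.51 -3.94
vertex 0.657 -0.386 -3.447
endloop
endfacet
facet normal 0.499 -0.759 0.418
outer loop
vertex 0.293 -0.736 -3.648
vertex 0.657 -0.386 -3.447
vertex 0.114 -0.498 -3.003
endloop
endfacet
facet normal -0.498 0.760 -0.418
outer loop
vertex 0.069 0.51 -3.94
vertex -0.474 0.398 -3.497
vertex 0.115 0.794 -3.479
endloop
endfacet
facet normal 0.863 0.387 -0.325
outer loop
vertex 0.069 0.51 -3.94
vertex 0.115 0.794 -3.479
vertex 0.657 -0.386 -3.447
endloop
endfacet
facet normal 0.863 0.387 -0.325
outer loop
vertex 0.657 -0.386 -3.447
vertex 0.115 0.794 -3.479
vertex 0.703 -0.102 -2.986
endloop
endfacet
facet normal 0.499 -0.759 0.418
outer loop
vertex 0.657 -0.386 -3.447
vertex 0.703 -0.102 -2.986
vertex 0.114 -0.498 -3.003
endloop
endfacet
facet normal -0.498 0.760 -0.419
outer loop
vertex 0.115 0.794 -3.479
vertex -0.474 0.398 -3.497
vertex -0.184 0.846 -3.029
endloop
endfacet
facet normal 0.670 0.643 0.371
outer loop
vertex 0.115 0.794 -3.479
vertex -0.184 0.846 -3.029
vertex 0.703 -0.102 -2.986
endloop
endfacet
facet normal 0.670 0.644 0.370
outer loop
vertex 0.703 -0.102 -2.986
vertex -0.184 0.846 -3.029
vertex 0.404 -0.05 -2.535
endloop
endfacet
facet normal 0.499 -0.759 0.418
outer loop
vertex 0.703 -0.102 -2.986
vertex 0.404 -0.05 -2.535
vertex 0.114 -0.498 -3.003
endloop
endfacet
facet normal -0.454 0.392 -0.800
outer loop
vertex -2.626 1.154 -4.57
vertex -3.51 1.236 -4.028
vertex -2.828 2.02 -4.031
endloop
endfacet
facet normal 0.978 0.202 0.042
outer loop
vertex -2.626 1.154 -4.57
vertex -2.828 2.02 -4.031
vertex -2.57 0.424 -2.372
endloop
endfacet
facet normal -0.454 0.392 -0.800
outer loop
vertex -2.828 2.02 -4.031
vertex -3.51 1.236 -4.028
vertex -3.712 2.102 -3.489
endloop
endfacet
facet normal 0.426 0.684 0.592
outer loop
vertex -2.828 2.02 -4.031
vertex -3.712 2.102 -3.489
vertex -2.57 0.424 -2.372
endloop
endfacet
facet normal -0.455 0.392 -0.800
outer loop
vertex -3.712 2.102 -3.489
vertex -3.51 1.236 -4.028
vertex -4.394 1.317 -3.486
endloop
endfacet
facet normal -0.371 0.326 0.869
outer loop
vertex -3.712 2.102 -3.489
vertex -4.394 1.317 -3.486
vertex -2.57 0.424 -2.372
endloop
endfacet
facet normal -0.454 0.392 -0.800
outer loop
vertex -4.394 1.317 -3.486
vertex -3.51 1.236 -4.028
vertex -4.193 0.451 -4.025
endloop
endfacet
facet normal -0.616 -0.514 0.597
outer loop
vertex -4.394 1.317 -3.486
vertex -4.193 0.451 -4.025
vertex -2.57 0.424 -2.372
endloop
endfacet
facet normal -0.454 0.392 -0.800
outer loop
vertex -4.193 0.451 -4.025
vertex -3.51 1.236 -4.028
vertex -3.309 0.369 -4.567
endloop
endfacet
facet normal -0.064 -0.997 0.047
outer loop
vertex -4.193 0.451 -4.025
vertex -3.309 0.369 -4.567
vertex -2.57 0.424 -2.372
endloop
endfacet
facet normal -0.454 0.392 -0.800
outer loop
vertex -3.309 0.369 -4.567
vertex -3.51 1.236 -4.028
vertex -2.626 1.154 -4.57
endloop
endfacet
facet normal 0.734 -0.639 -0.231
outer loop
vertex -3.309 0.369 -4.567
vertex -2.626 1.154 -4.57
vertex -2.57 0.424 -2.372
endloop
endfacet

endsolid
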